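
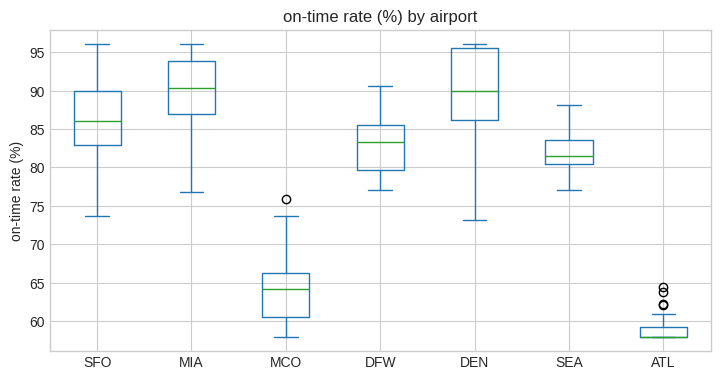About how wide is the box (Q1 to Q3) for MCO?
Q3 ≈ 65, Q1 ≈ 60; IQR ≈ 5.

≈ 5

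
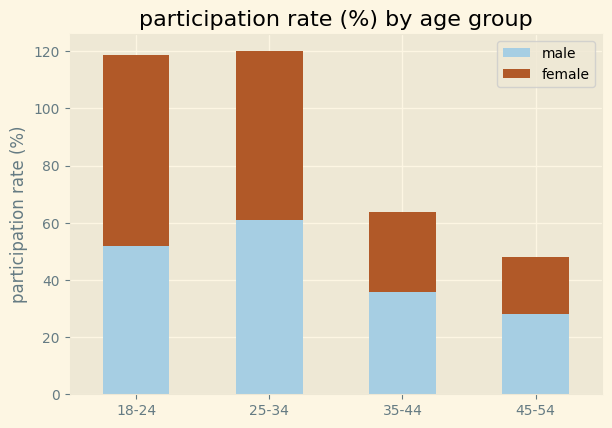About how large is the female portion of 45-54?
female top ≈ 40, bottom ≈ 20; segment ≈ 20.

≈ 20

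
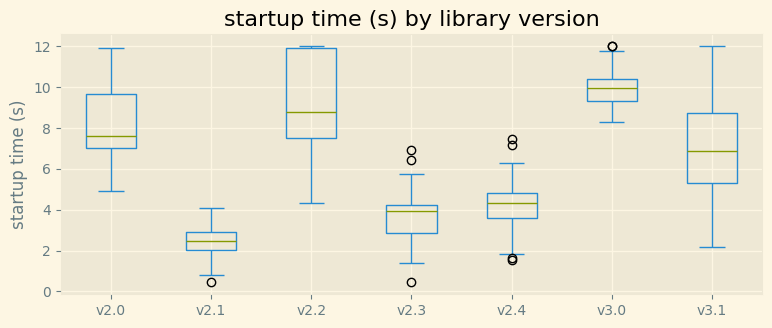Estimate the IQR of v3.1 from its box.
≈ 4

Q3 ≈ 9, Q1 ≈ 5; IQR ≈ 4.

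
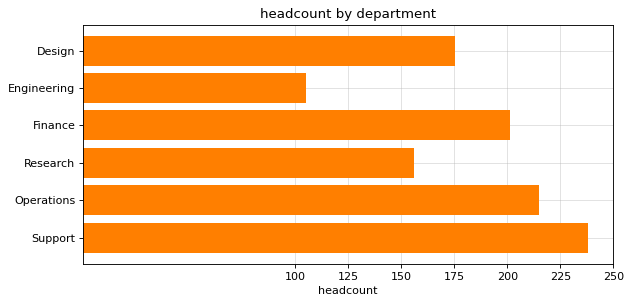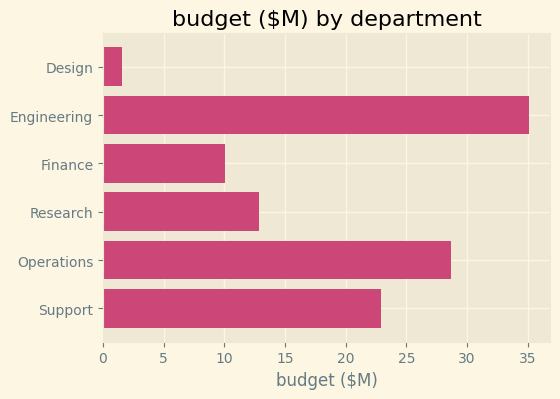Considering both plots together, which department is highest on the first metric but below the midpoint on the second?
Chart 2 median budget ($M) ≈ 20; below-median departments: Design, Finance, Research. Among those, Finance has the highest headcount (≈ 200).

Finance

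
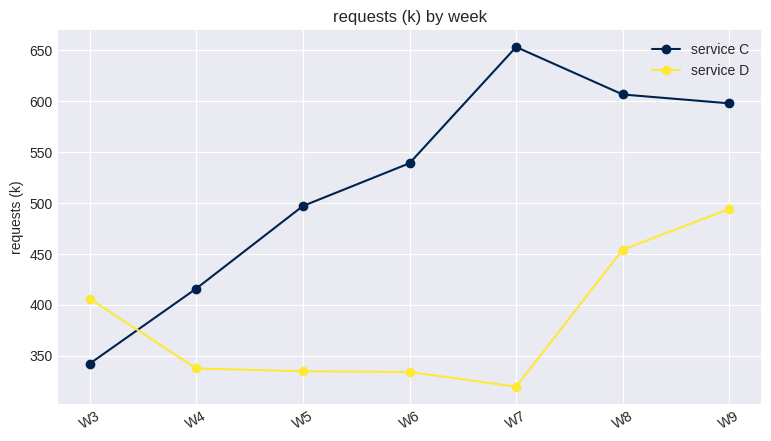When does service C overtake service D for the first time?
W4

W3: service C ≈ 350 vs service D ≈ 400 (not yet); W4: service C ≈ 400 vs service D ≈ 350 (first crossover).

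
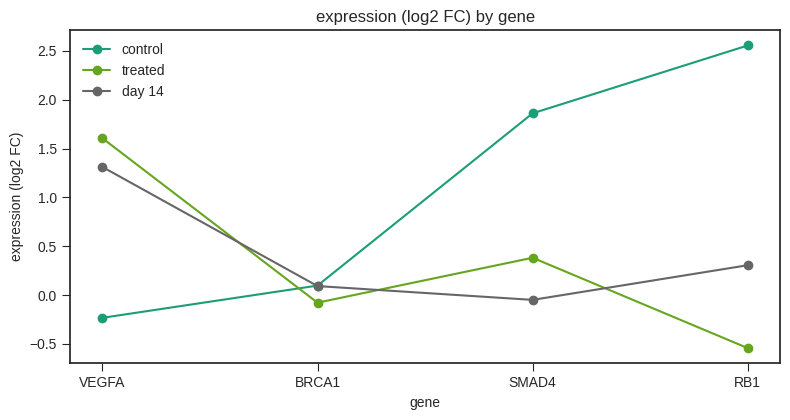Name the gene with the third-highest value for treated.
BRCA1

Top 4 for treated: VEGFA ≈ 1.5, SMAD4 ≈ 0.5, BRCA1 ≈ 0.0, RB1 ≈ -0.5.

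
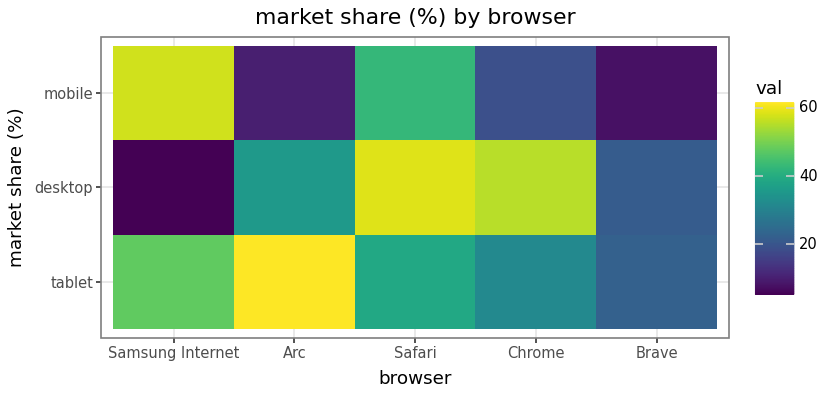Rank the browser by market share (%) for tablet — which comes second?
Samsung Internet

Top 3 for tablet: Arc ≈ 60, Samsung Internet ≈ 50, Safari ≈ 40.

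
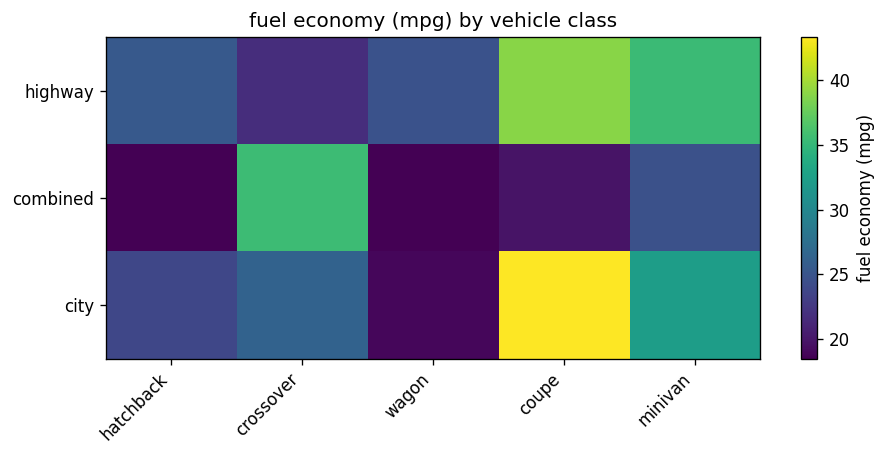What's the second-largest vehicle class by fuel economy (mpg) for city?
minivan

Top 3 for city: coupe ≈ 45, minivan ≈ 30, crossover ≈ 25.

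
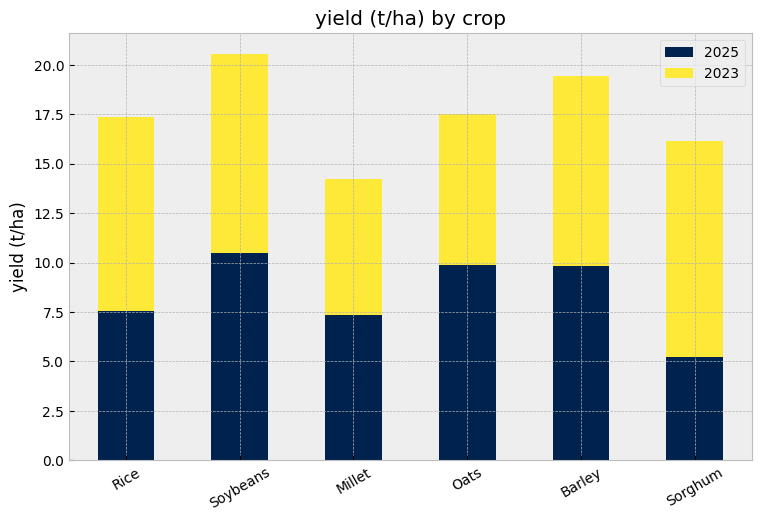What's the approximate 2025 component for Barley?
≈ 10

2025 top ≈ 10, bottom ≈ 0; segment ≈ 10.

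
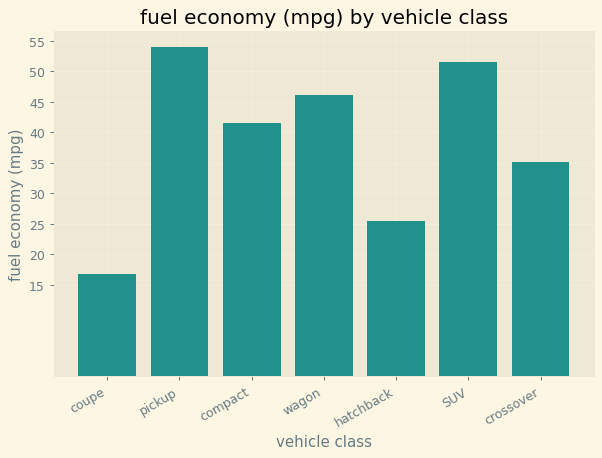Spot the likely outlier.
coupe ≈ 15; the rest sit between ≈ 25 and ≈ 55.

coupe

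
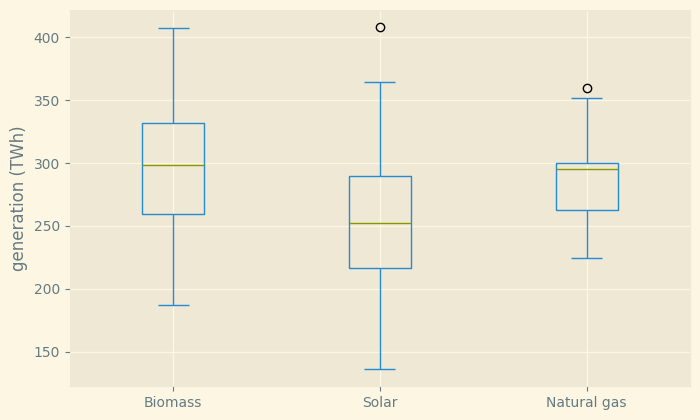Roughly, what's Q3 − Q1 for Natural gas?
Q3 ≈ 300, Q1 ≈ 260; IQR ≈ 40.

≈ 40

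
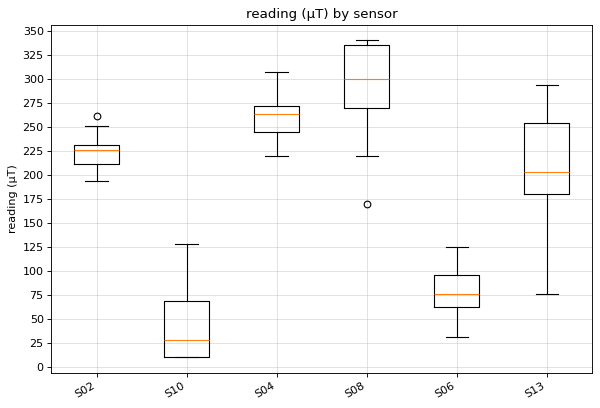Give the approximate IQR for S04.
≈ 25

Q3 ≈ 275, Q1 ≈ 250; IQR ≈ 25.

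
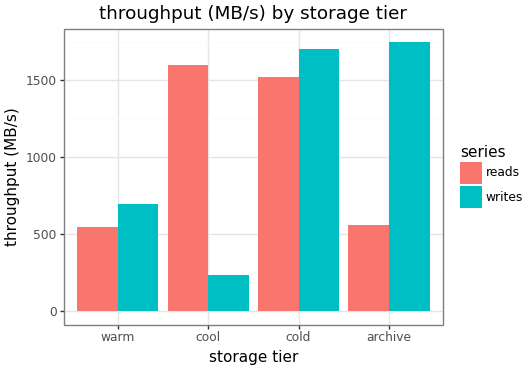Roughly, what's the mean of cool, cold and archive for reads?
≈ 1267

(1600 + 1600 + 600) / 3 ≈ 1267.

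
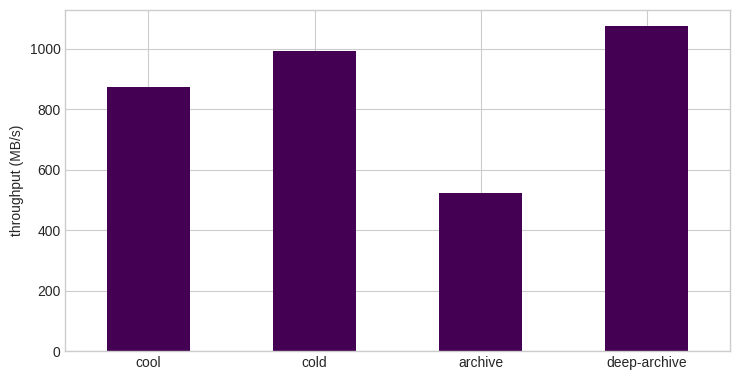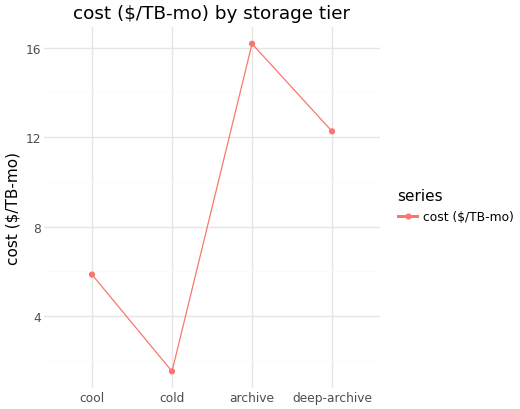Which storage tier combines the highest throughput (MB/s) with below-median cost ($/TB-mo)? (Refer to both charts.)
Chart 2 median cost ($/TB-mo) ≈ 10; below-median storage tiers: cool, cold. Among those, cold has the highest throughput (MB/s) (≈ 1000).

cold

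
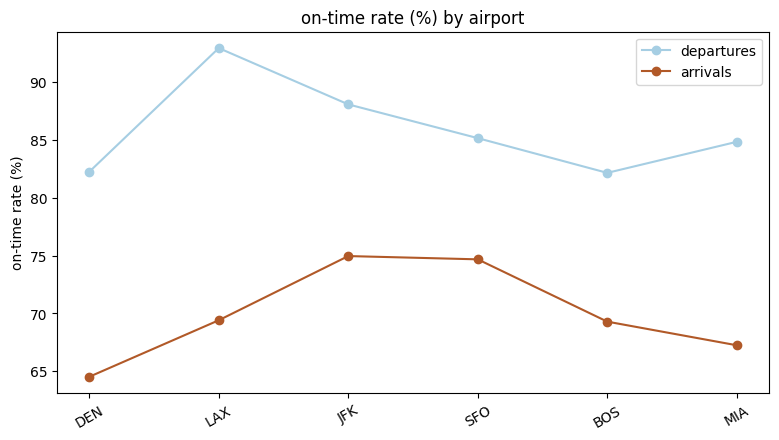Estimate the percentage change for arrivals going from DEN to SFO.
≈ +15.4%

DEN ≈ 65, SFO ≈ 75; (75 − 65) / 65 ≈ +15.4%.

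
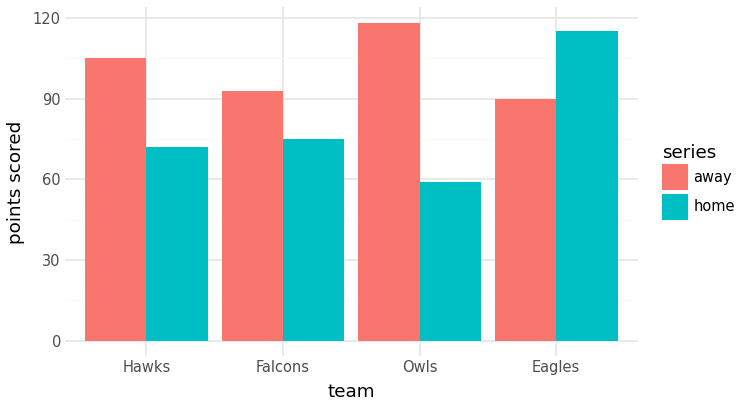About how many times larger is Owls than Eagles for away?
Owls ≈ 120, Eagles ≈ 90; 120/90 ≈ 1.33.

≈ 1.33×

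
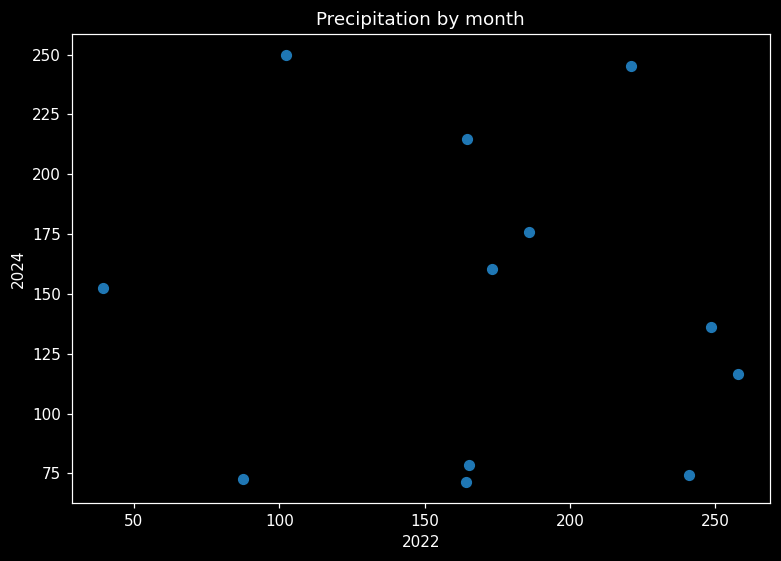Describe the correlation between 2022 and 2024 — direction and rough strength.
no clear correlation

Points are roughly uncorrelated; weak (|r| ≈ 0.1).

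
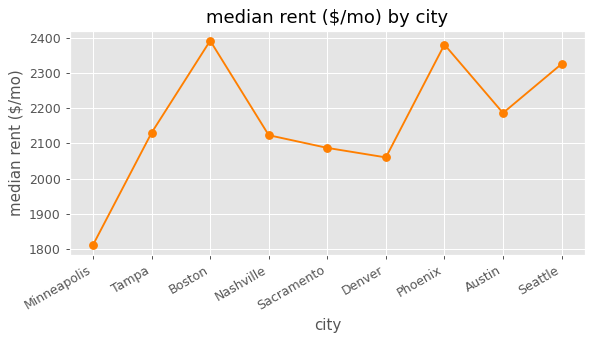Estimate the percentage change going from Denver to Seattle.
≈ +12.2%

Denver ≈ 2050, Seattle ≈ 2300; (2300 − 2050) / 2050 ≈ +12.2%.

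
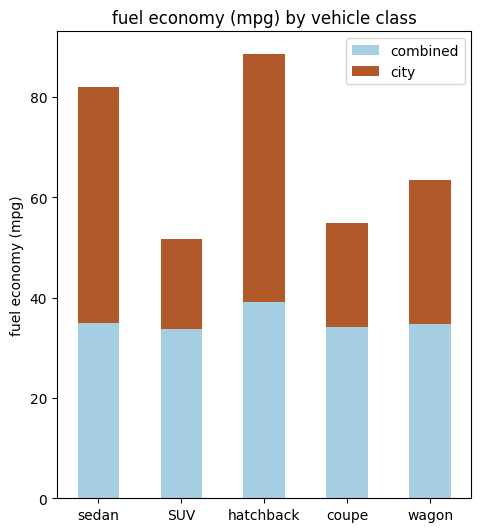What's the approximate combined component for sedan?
combined top ≈ 30, bottom ≈ 0; segment ≈ 30.

≈ 30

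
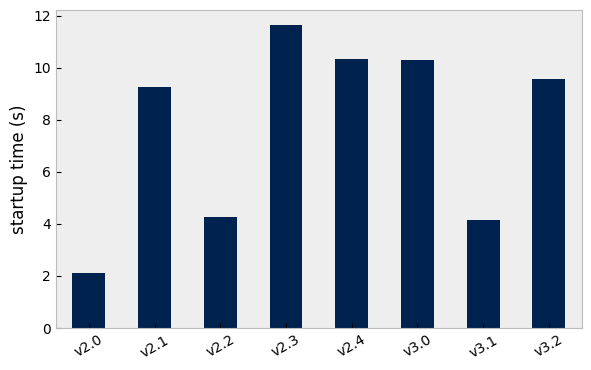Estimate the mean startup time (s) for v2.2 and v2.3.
(4 + 12) / 2 ≈ 8.

≈ 8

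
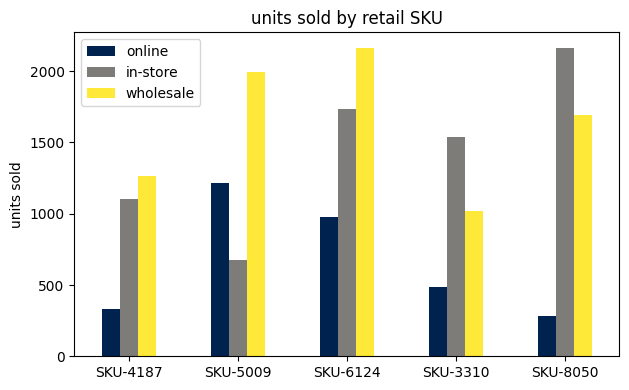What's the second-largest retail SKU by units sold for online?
SKU-6124

Top 3 for online: SKU-5009 ≈ 1200, SKU-6124 ≈ 1000, SKU-3310 ≈ 400.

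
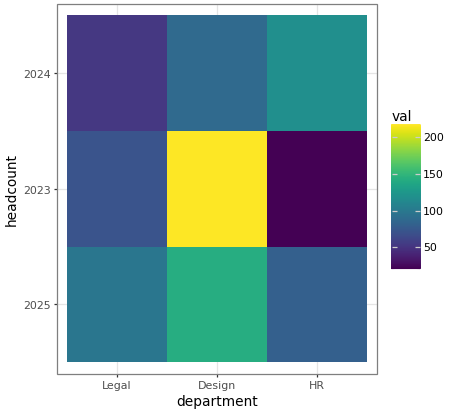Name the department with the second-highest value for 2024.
Top 3 for 2024: HR ≈ 120, Design ≈ 80, Legal ≈ 60.

Design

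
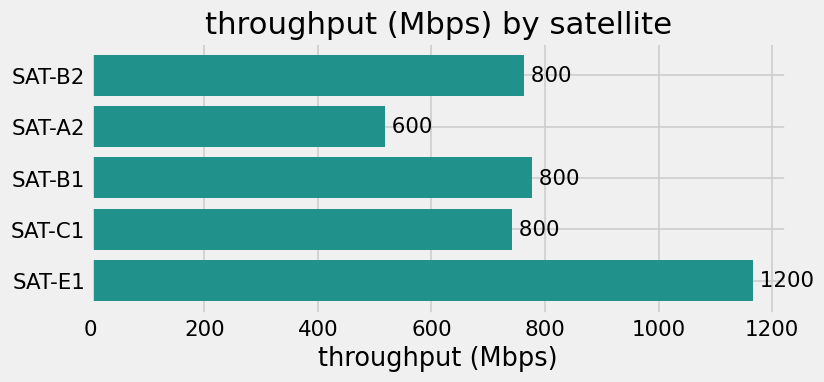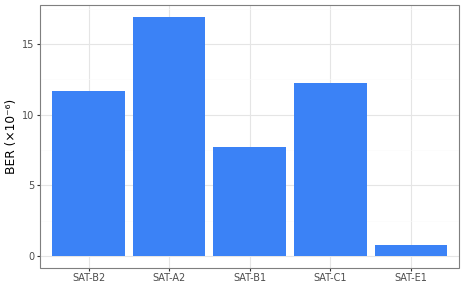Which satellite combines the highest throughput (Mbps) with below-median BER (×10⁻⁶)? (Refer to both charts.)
SAT-E1

Chart 2 median BER (×10⁻⁶) ≈ 12; below-median satellites: SAT-B1, SAT-E1. Among those, SAT-E1 has the highest throughput (Mbps) (≈ 1200).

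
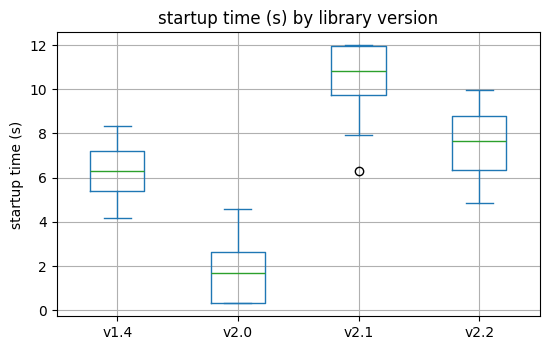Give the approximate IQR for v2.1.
Q3 ≈ 12, Q1 ≈ 10; IQR ≈ 2.

≈ 2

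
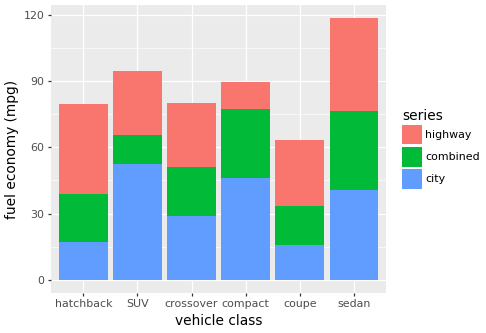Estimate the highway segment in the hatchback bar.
highway top ≈ 80, bottom ≈ 40; segment ≈ 40.

≈ 40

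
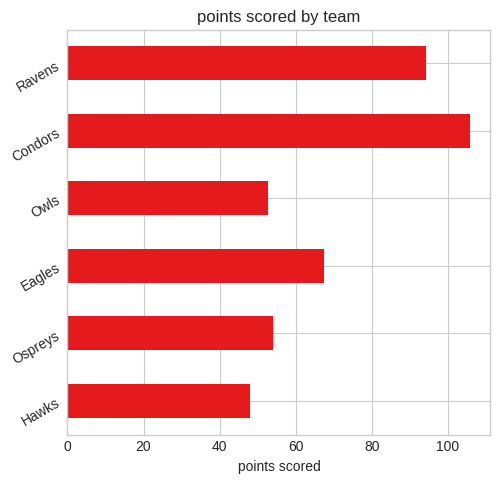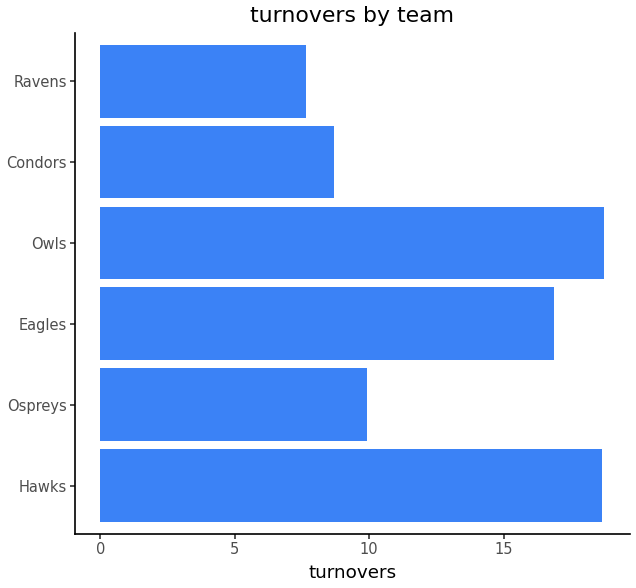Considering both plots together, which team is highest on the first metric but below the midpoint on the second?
Condors

Chart 2 median turnovers ≈ 14; below-median teams: Ospreys, Condors, Ravens. Among those, Condors has the highest points scored (≈ 110).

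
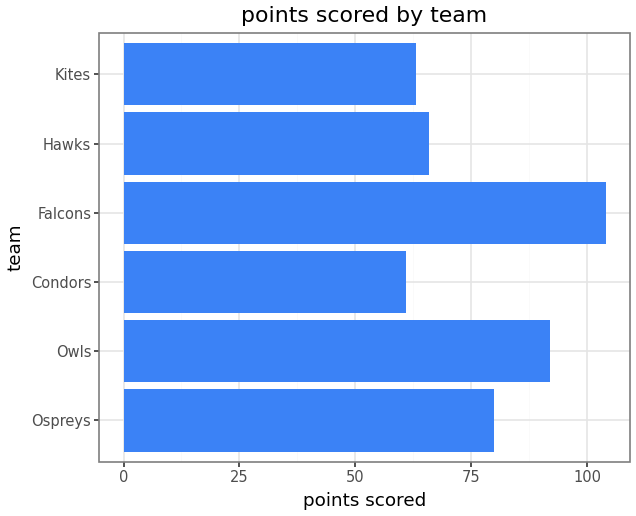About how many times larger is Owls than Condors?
Owls ≈ 90, Condors ≈ 60; 90/60 ≈ 1.5.

≈ 1.5×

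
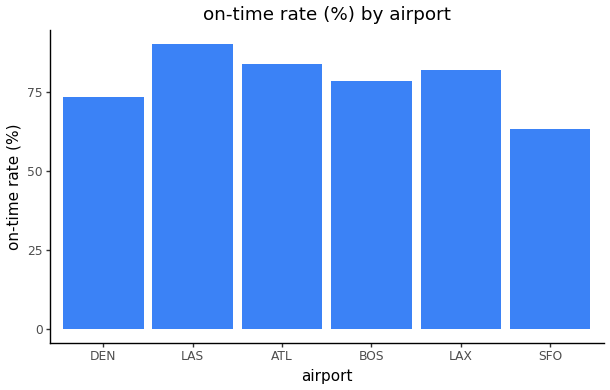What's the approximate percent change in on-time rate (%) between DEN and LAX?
DEN ≈ 70, LAX ≈ 80; (80 − 70) / 70 ≈ +14.3%.

≈ +14.3%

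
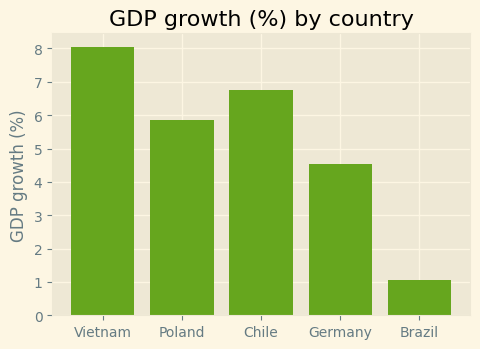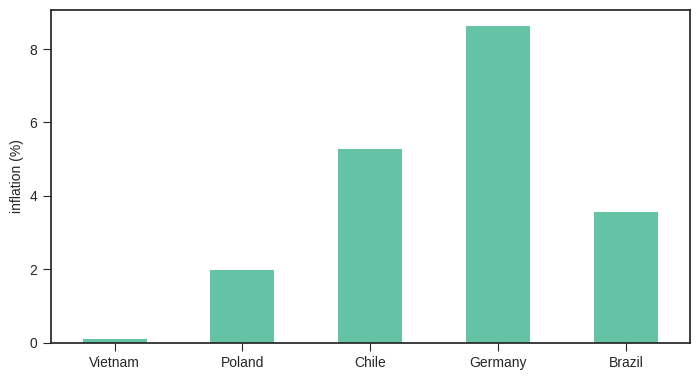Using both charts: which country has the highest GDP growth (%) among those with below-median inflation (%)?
Vietnam

Chart 2 median inflation (%) ≈ 4; below-median countries: Vietnam, Poland. Among those, Vietnam has the highest GDP growth (%) (≈ 8).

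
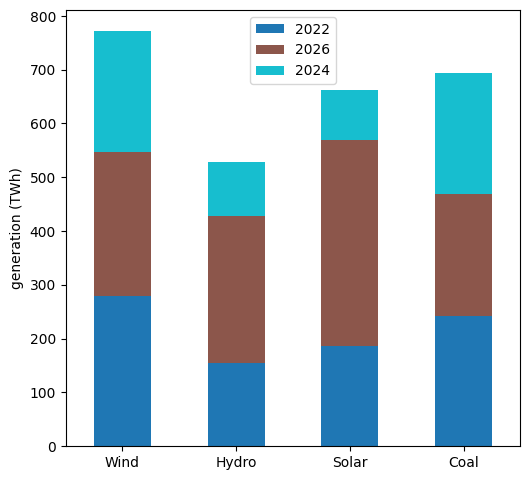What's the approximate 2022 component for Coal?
2022 top ≈ 200, bottom ≈ 0; segment ≈ 200.

≈ 200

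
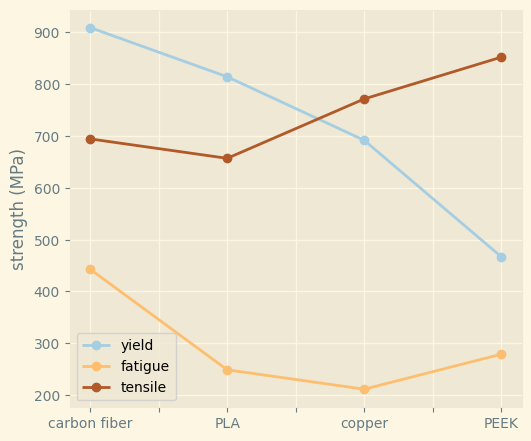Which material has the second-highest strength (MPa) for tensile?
Top 3 for tensile: PEEK ≈ 900, copper ≈ 800, carbon fiber ≈ 700.

copper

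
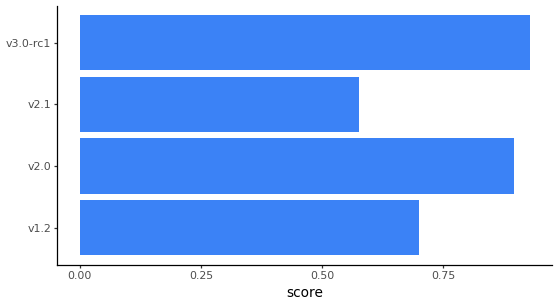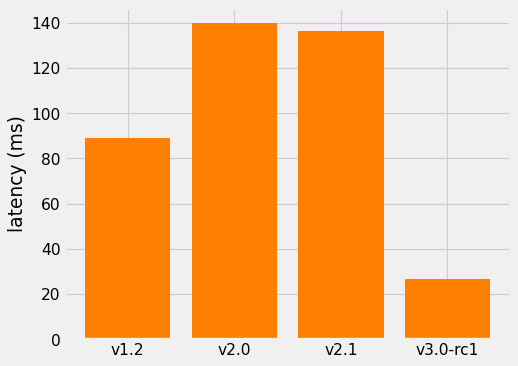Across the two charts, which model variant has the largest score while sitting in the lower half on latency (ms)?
Chart 2 median latency (ms) ≈ 120; below-median model variants: v1.2, v3.0-rc1. Among those, v3.0-rc1 has the highest score (≈ 0.9).

v3.0-rc1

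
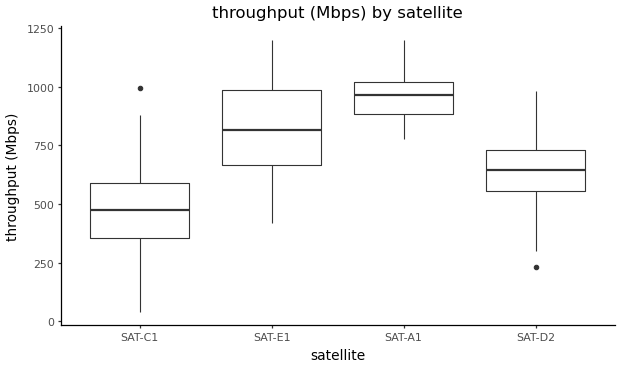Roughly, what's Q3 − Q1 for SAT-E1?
≈ 350

Q3 ≈ 1000, Q1 ≈ 650; IQR ≈ 350.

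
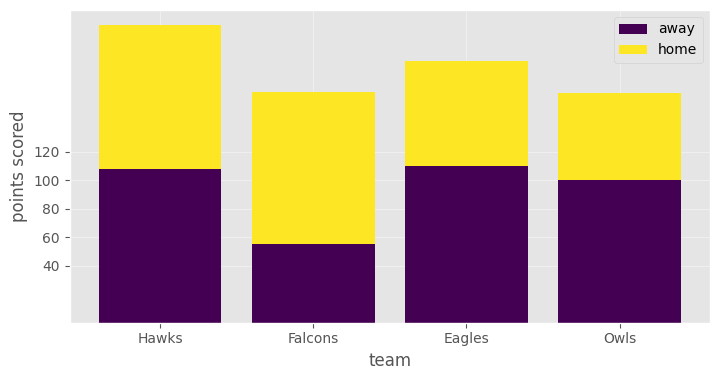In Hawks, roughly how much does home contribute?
≈ 100

home top ≈ 200, bottom ≈ 100; segment ≈ 100.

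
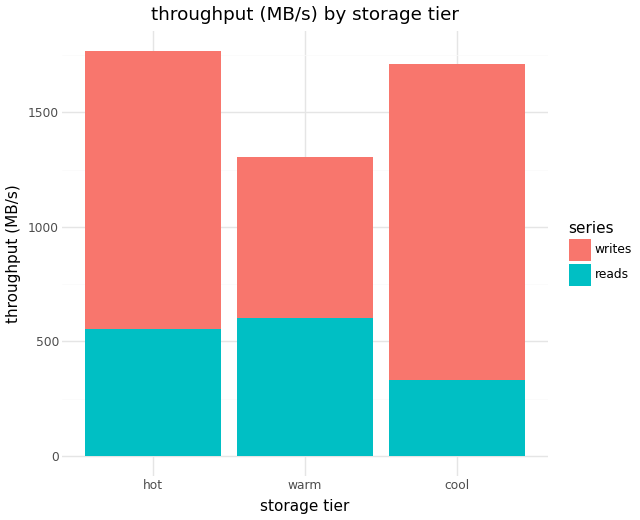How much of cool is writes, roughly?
≈ 1400

writes top ≈ 1800, bottom ≈ 400; segment ≈ 1400.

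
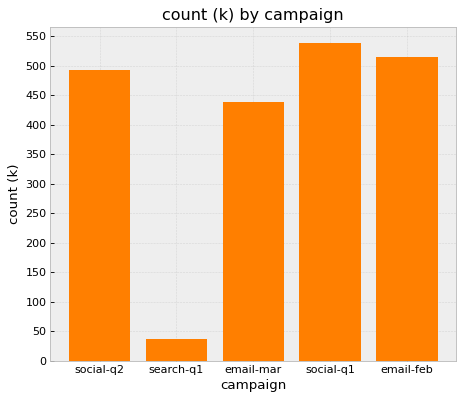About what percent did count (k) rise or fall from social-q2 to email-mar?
social-q2 ≈ 500, email-mar ≈ 450; (450 − 500) / 500 ≈ -10%.

≈ -10%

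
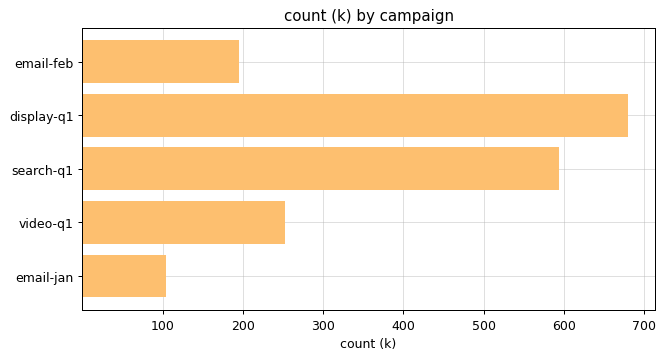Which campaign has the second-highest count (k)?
search-q1

Top 3: display-q1 ≈ 700, search-q1 ≈ 600, video-q1 ≈ 300.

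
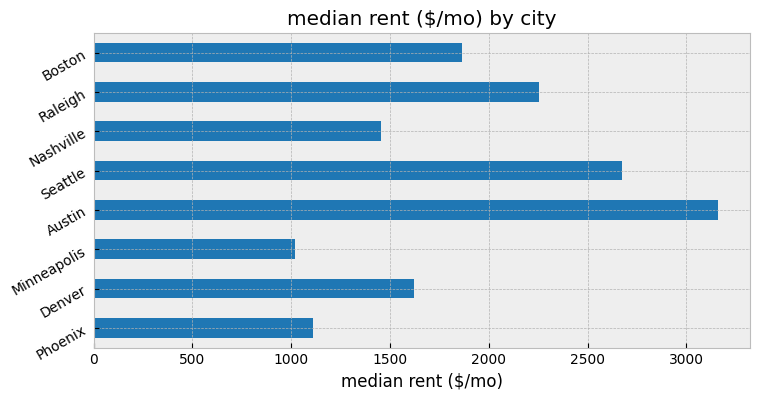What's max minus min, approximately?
Max Austin ≈ 3000, min Minneapolis ≈ 1000; range ≈ 2000.

≈ 2000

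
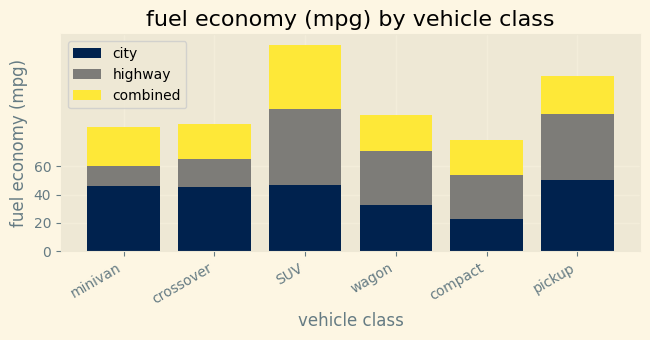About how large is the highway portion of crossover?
≈ 20

highway top ≈ 60, bottom ≈ 40; segment ≈ 20.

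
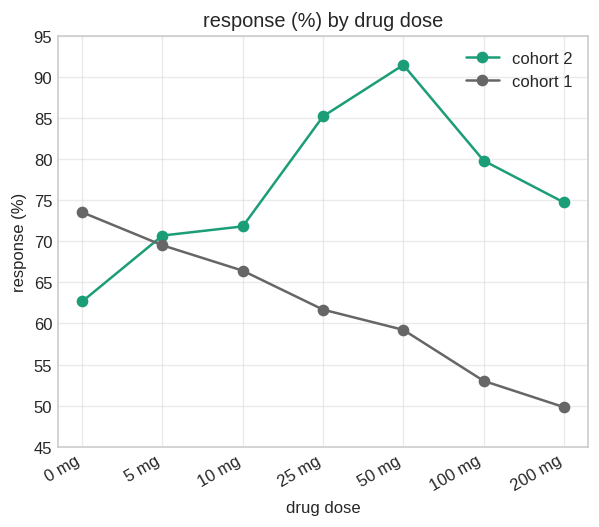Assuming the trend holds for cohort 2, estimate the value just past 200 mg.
Last three: 90, 80, 75 → slope ≈ -7.5/step → next ≈ 67.5.

≈ 67.5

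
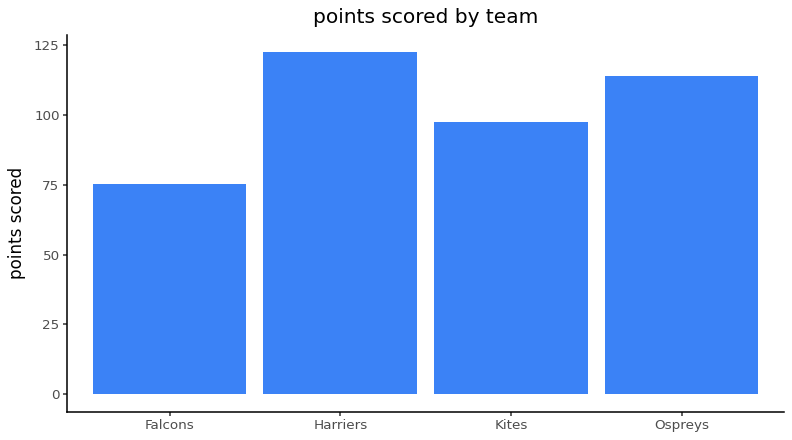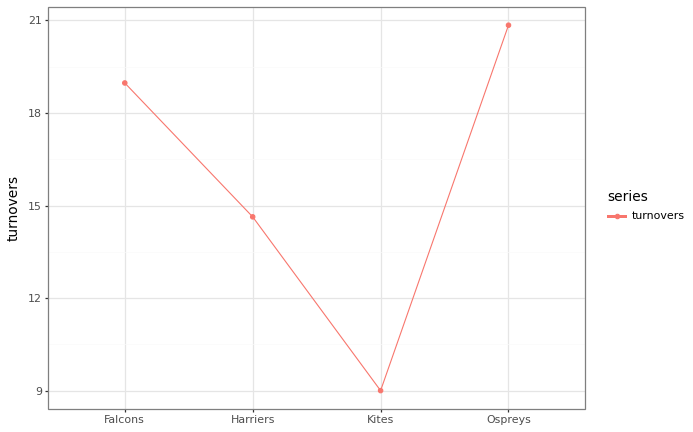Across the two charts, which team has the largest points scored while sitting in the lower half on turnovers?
Harriers

Chart 2 median turnovers ≈ 16; below-median teams: Harriers, Kites. Among those, Harriers has the highest points scored (≈ 120).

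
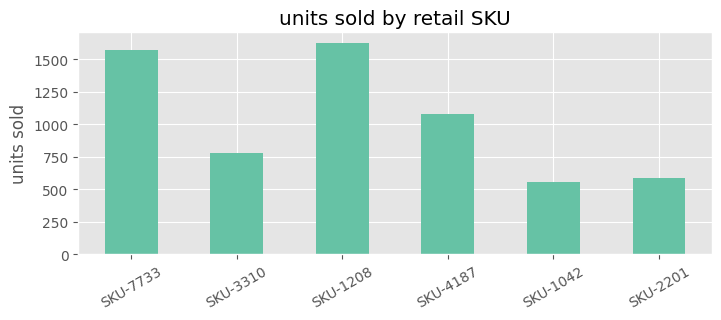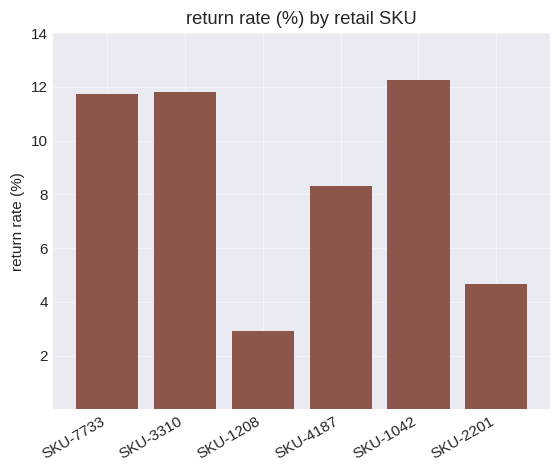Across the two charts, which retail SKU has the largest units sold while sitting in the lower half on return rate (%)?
SKU-1208

Chart 2 median return rate (%) ≈ 10; below-median retail SKUs: SKU-1208, SKU-4187, SKU-2201. Among those, SKU-1208 has the highest units sold (≈ 1600).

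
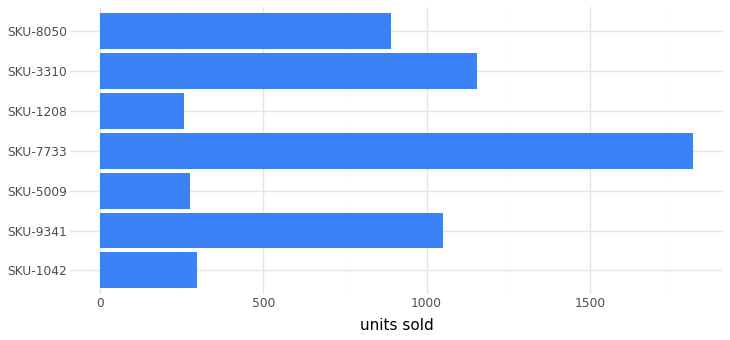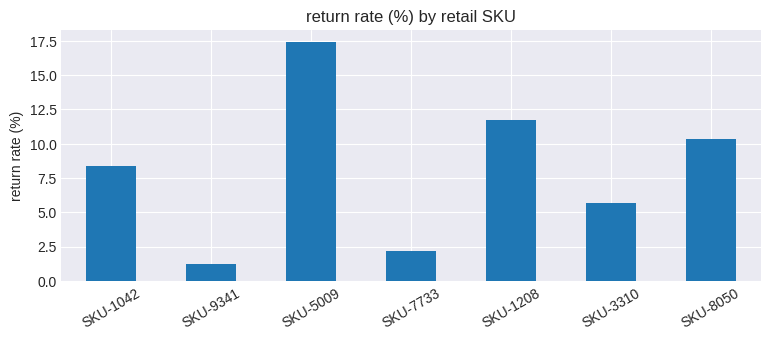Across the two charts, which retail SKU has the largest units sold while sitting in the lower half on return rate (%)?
Chart 2 median return rate (%) ≈ 8; below-median retail SKUs: SKU-9341, SKU-7733, SKU-3310. Among those, SKU-7733 has the highest units sold (≈ 1800).

SKU-7733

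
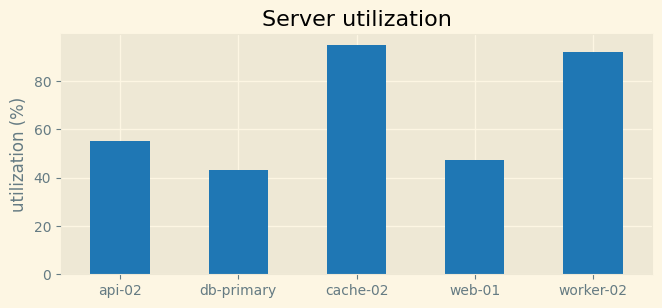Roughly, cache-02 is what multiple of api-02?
≈ 1.8×

cache-02 ≈ 90, api-02 ≈ 50; 90/50 ≈ 1.8.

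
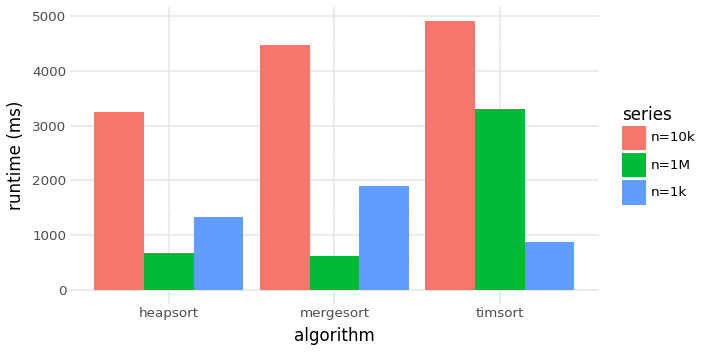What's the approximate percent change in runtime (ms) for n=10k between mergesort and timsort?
≈ +11.1%

mergesort ≈ 4500, timsort ≈ 5000; (5000 − 4500) / 4500 ≈ +11.1%.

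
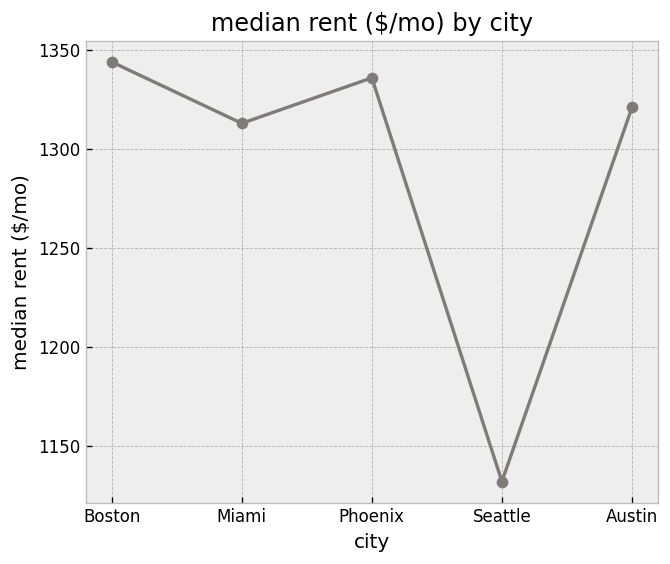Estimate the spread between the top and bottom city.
≈ 200

Max Boston ≈ 1340, min Seattle ≈ 1140; range ≈ 200.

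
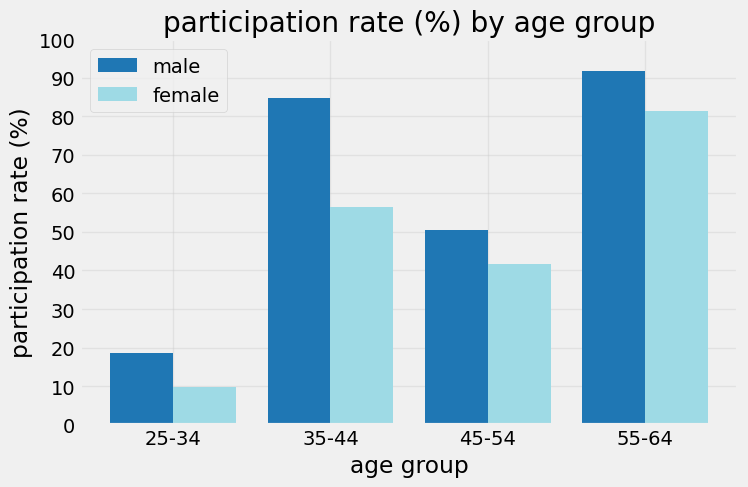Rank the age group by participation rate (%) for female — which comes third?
45-54

Top 4 for female: 55-64 ≈ 80, 35-44 ≈ 60, 45-54 ≈ 40, 25-34 ≈ 10.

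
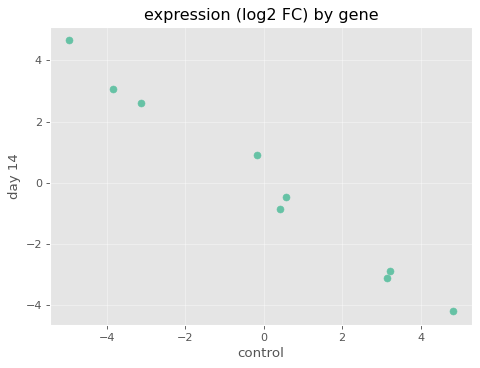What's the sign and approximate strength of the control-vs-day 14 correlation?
Points are negatively correlated; strong (|r| ≈ 1.0).

negative, strong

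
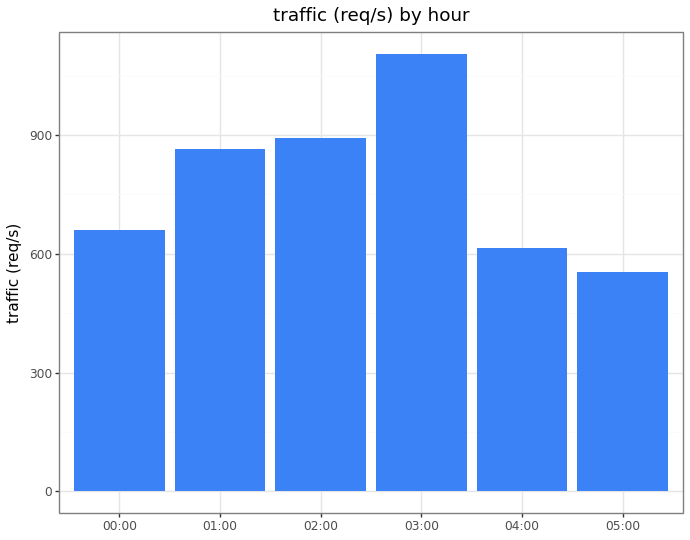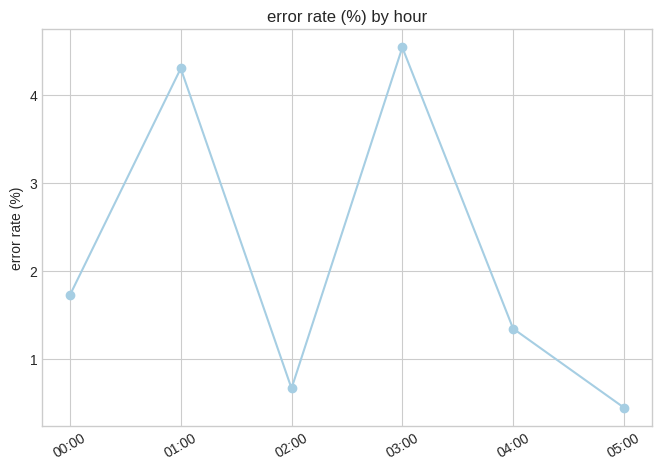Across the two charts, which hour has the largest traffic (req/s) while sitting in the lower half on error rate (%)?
02:00

Chart 2 median error rate (%) ≈ 1.5; below-median hours: 02:00, 04:00, 05:00. Among those, 02:00 has the highest traffic (req/s) (≈ 800).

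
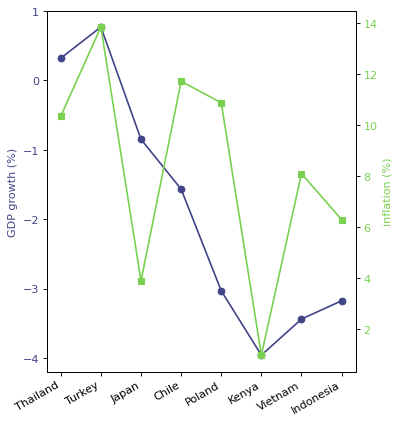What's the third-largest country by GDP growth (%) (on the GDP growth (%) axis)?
Japan

Top 4 (on the GDP growth (%) axis): Turkey ≈ 1.0, Thailand ≈ 0.5, Japan ≈ -1.0, Chile ≈ -1.5.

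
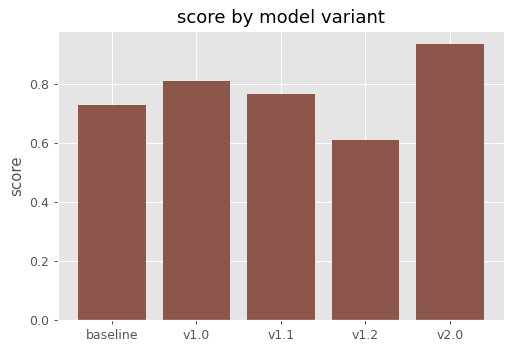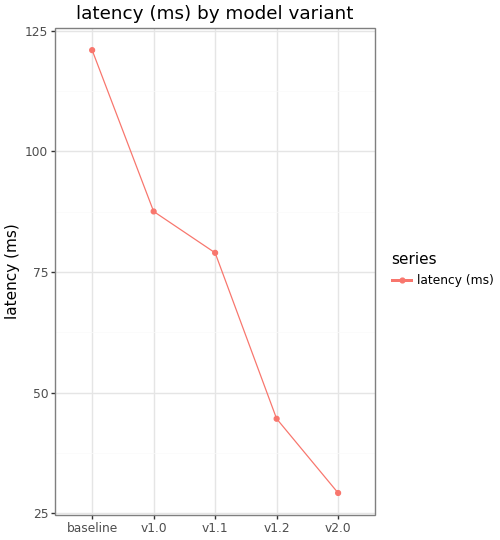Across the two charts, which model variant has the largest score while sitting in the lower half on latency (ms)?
Chart 2 median latency (ms) ≈ 80; below-median model variants: v1.2, v2.0. Among those, v2.0 has the highest score (≈ 0.9).

v2.0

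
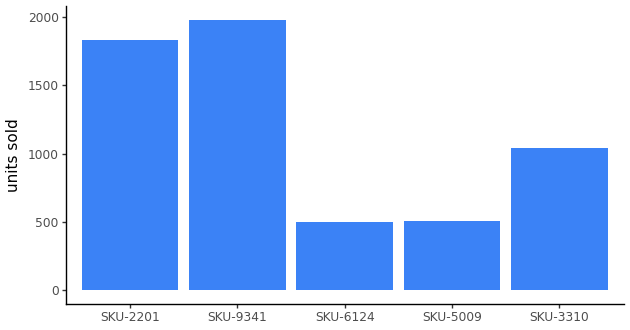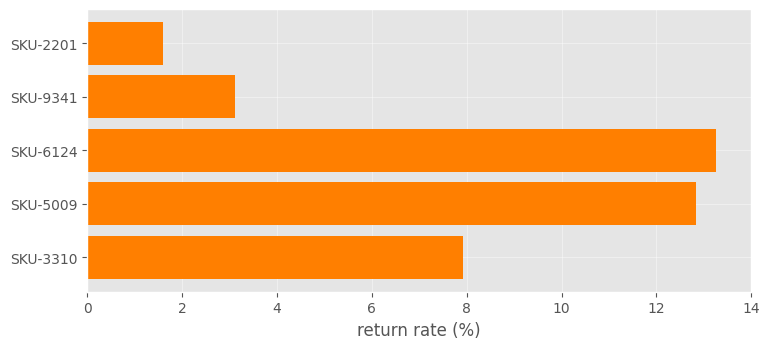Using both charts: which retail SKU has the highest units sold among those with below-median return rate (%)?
SKU-9341

Chart 2 median return rate (%) ≈ 8; below-median retail SKUs: SKU-2201, SKU-9341. Among those, SKU-9341 has the highest units sold (≈ 2000).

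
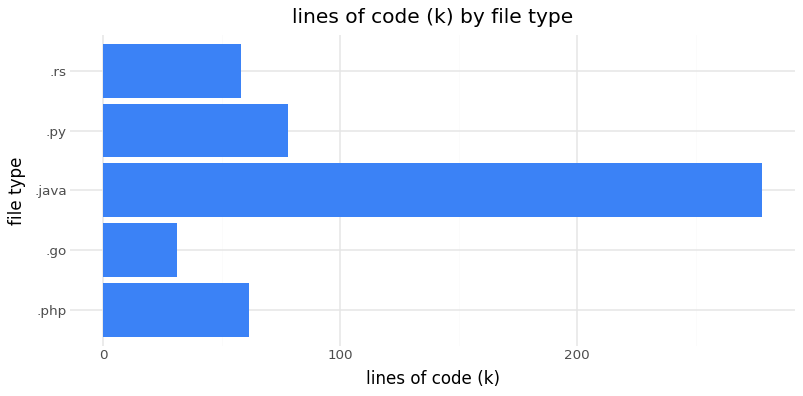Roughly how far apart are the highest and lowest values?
Max .java ≈ 275, min .go ≈ 25; range ≈ 250.

≈ 250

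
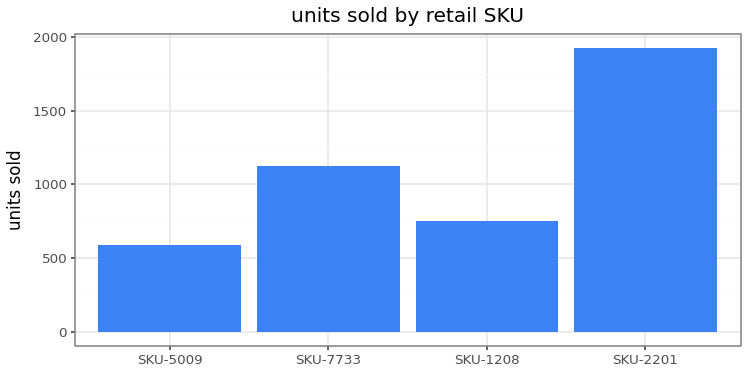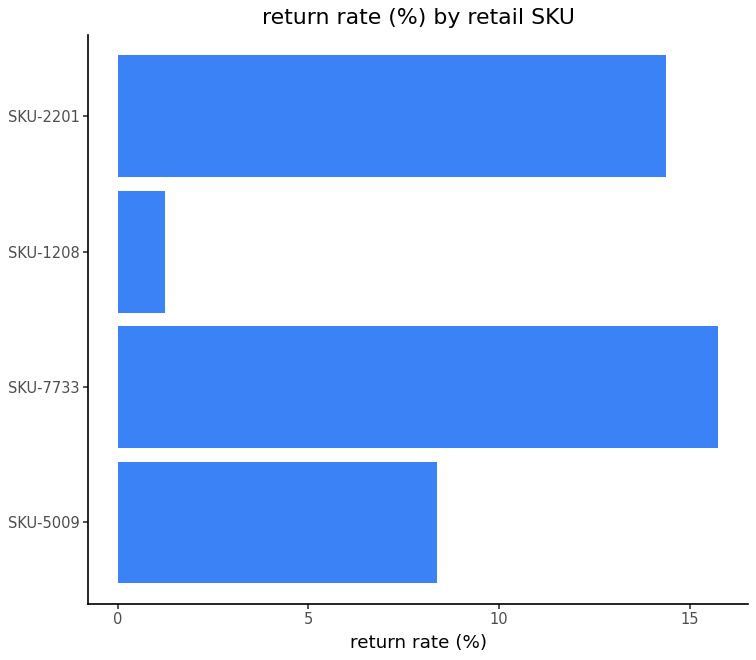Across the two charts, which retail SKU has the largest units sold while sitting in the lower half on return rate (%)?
SKU-1208

Chart 2 median return rate (%) ≈ 12; below-median retail SKUs: SKU-5009, SKU-1208. Among those, SKU-1208 has the highest units sold (≈ 800).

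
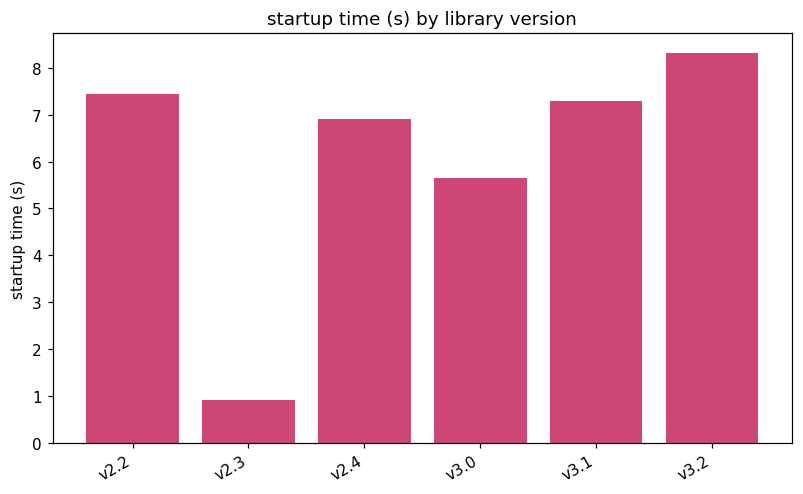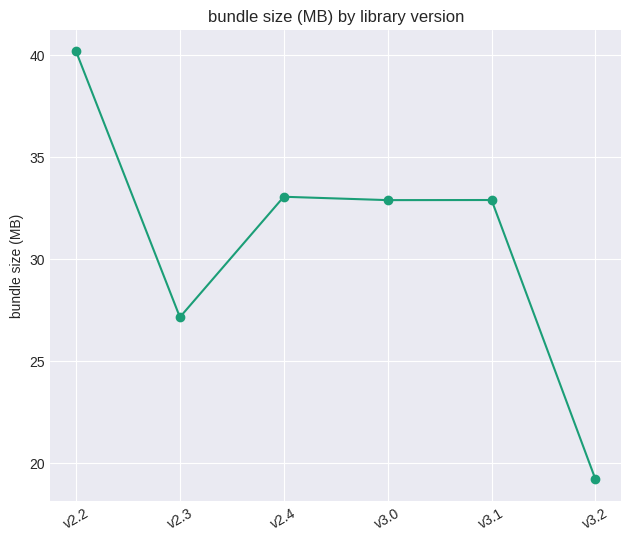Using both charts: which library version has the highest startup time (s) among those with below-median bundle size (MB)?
Chart 2 median bundle size (MB) ≈ 35; below-median library versions: v2.3, v3.0, v3.2. Among those, v3.2 has the highest startup time (s) (≈ 8).

v3.2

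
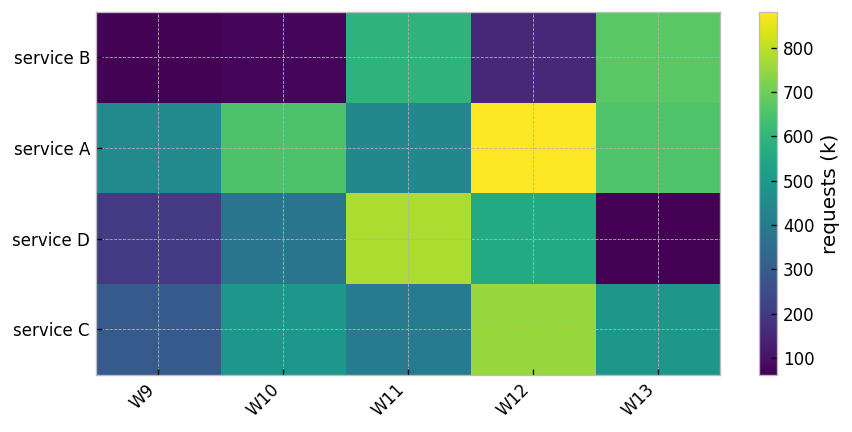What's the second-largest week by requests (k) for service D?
Top 3 for service D: W11 ≈ 800, W12 ≈ 600, W10 ≈ 400.

W12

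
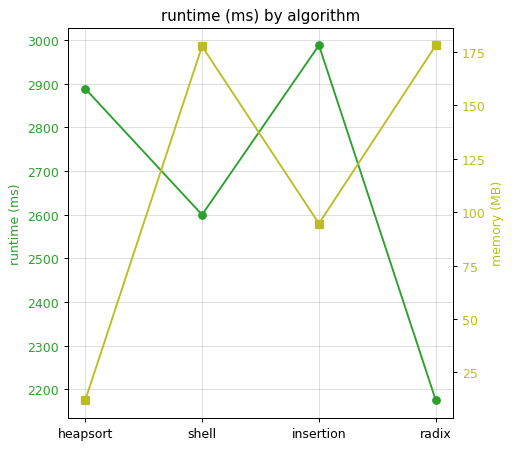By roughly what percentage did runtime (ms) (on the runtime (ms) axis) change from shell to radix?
shell ≈ 2600, radix ≈ 2200; (2200 − 2600) / 2600 ≈ -15.4%.

≈ -15.4%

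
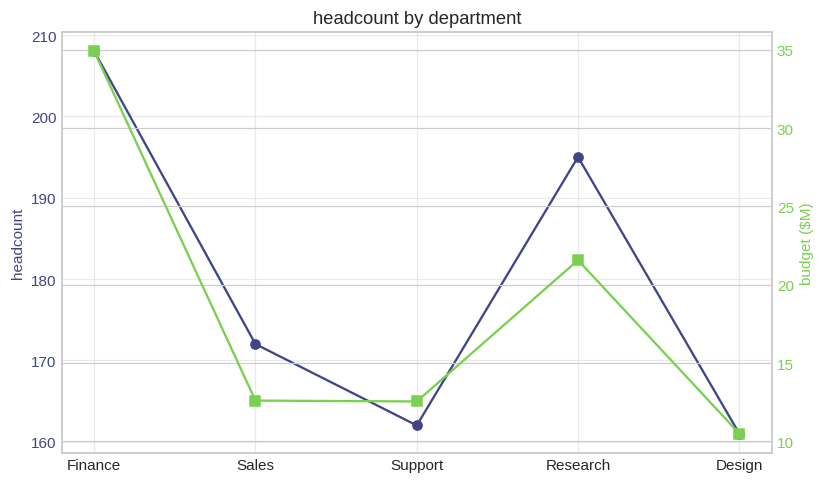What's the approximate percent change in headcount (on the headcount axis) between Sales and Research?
≈ +14.7%

Sales ≈ 170, Research ≈ 195; (195 − 170) / 170 ≈ +14.7%.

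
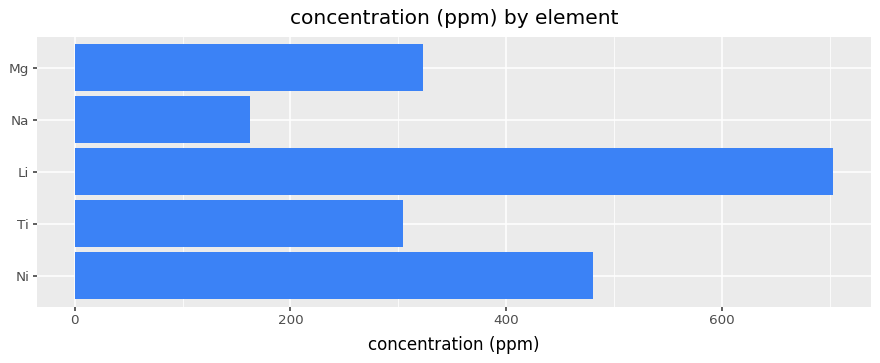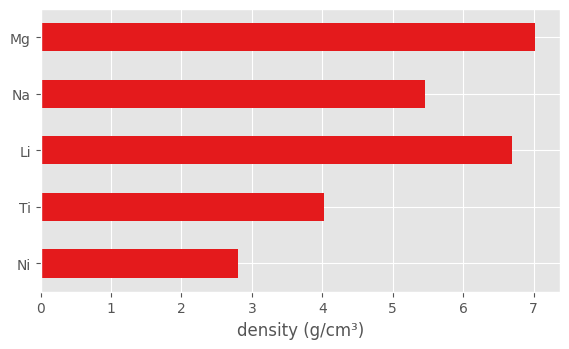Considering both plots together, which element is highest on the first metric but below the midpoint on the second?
Ni

Chart 2 median density (g/cm³) ≈ 5; below-median elements: Ni, Ti. Among those, Ni has the highest concentration (ppm) (≈ 500).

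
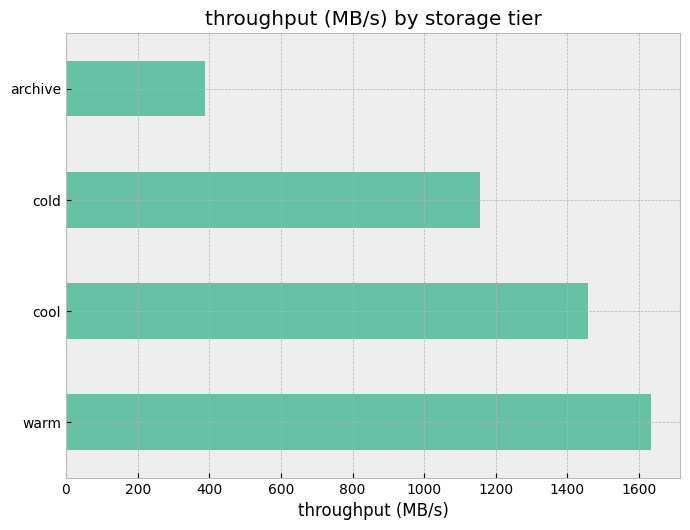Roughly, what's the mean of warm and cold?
≈ 1400

(1600 + 1200) / 2 ≈ 1400.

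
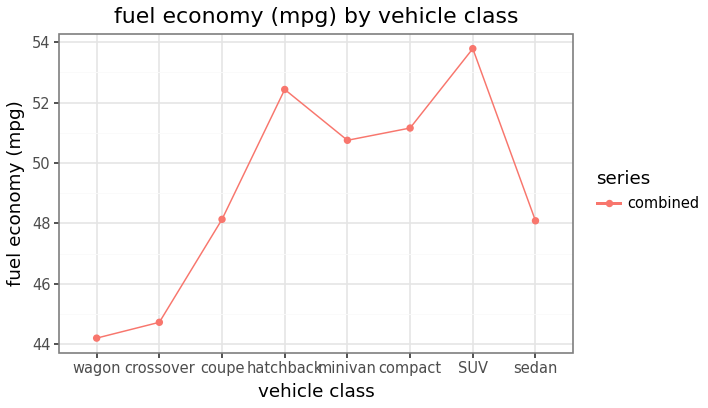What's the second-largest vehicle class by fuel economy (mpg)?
hatchback

Top 3: SUV ≈ 54, hatchback ≈ 52, compact ≈ 51.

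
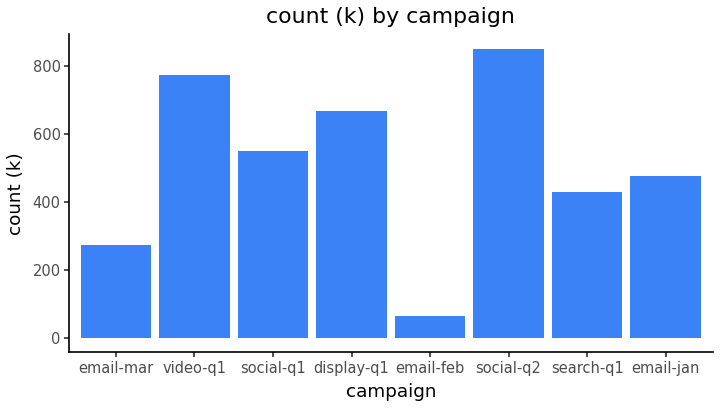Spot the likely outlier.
email-feb ≈ 100; the rest sit between ≈ 300 and ≈ 800.

email-feb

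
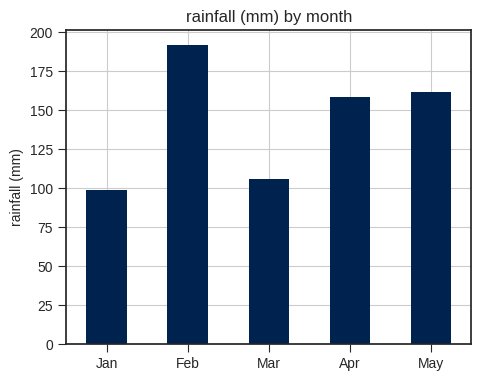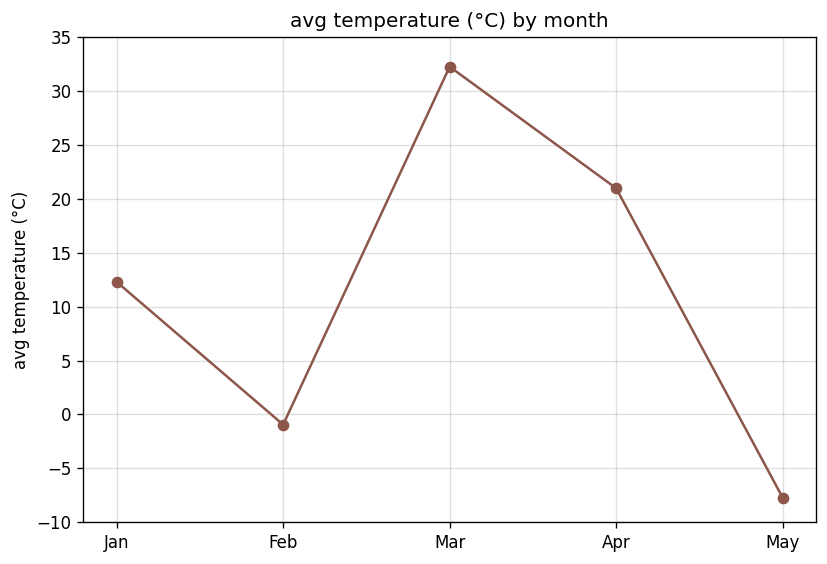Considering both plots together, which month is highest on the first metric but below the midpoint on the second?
Chart 2 median avg temperature (°C) ≈ 10; below-median months: Feb, May. Among those, Feb has the highest rainfall (mm) (≈ 200).

Feb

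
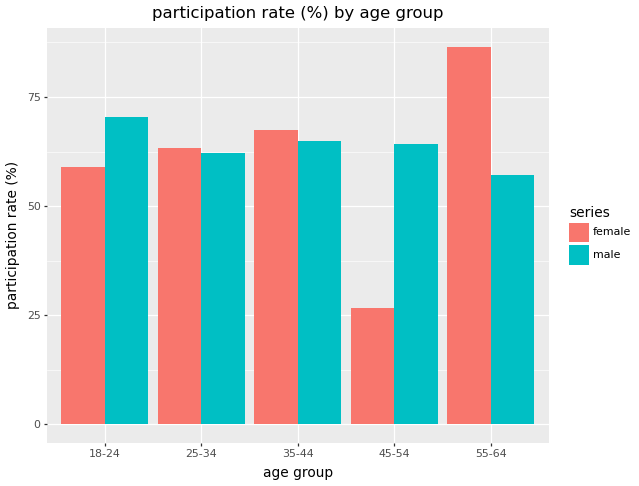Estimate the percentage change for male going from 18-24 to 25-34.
18-24 ≈ 70, 25-34 ≈ 60; (60 − 70) / 70 ≈ -14.3%.

≈ -14.3%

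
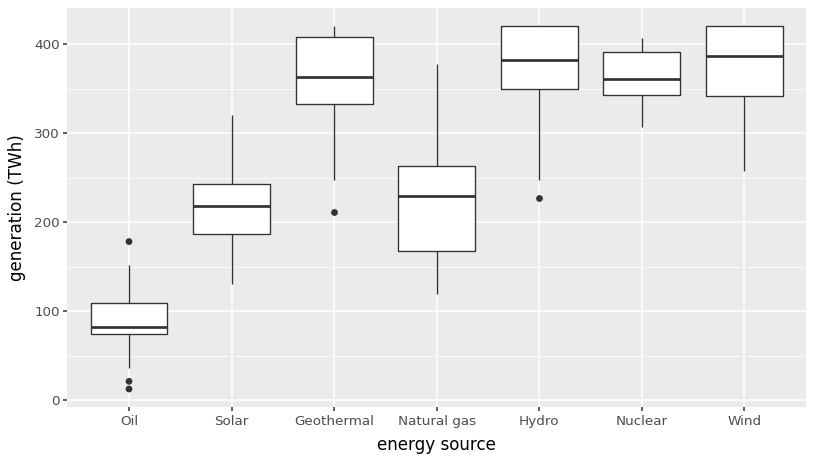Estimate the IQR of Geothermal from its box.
Q3 ≈ 400, Q1 ≈ 325; IQR ≈ 75.

≈ 75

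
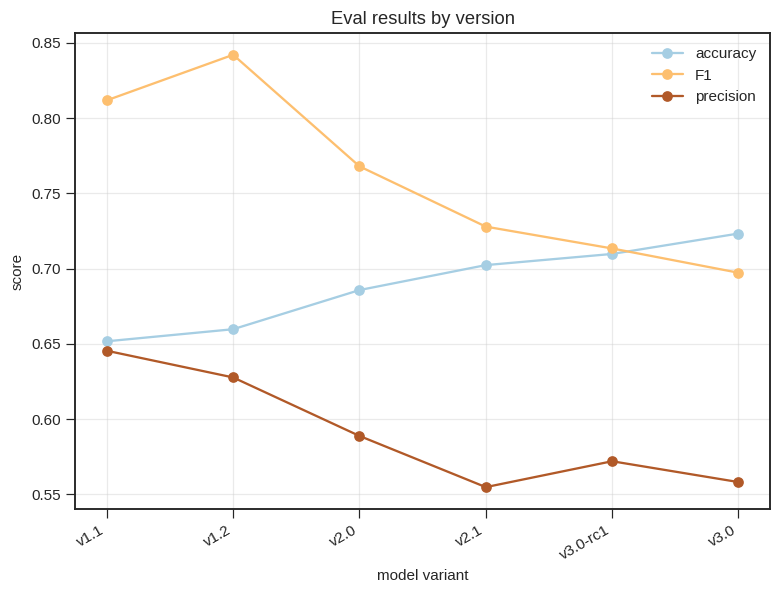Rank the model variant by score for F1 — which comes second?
v1.1

Top 3 for F1: v1.2 ≈ 0.85, v1.1 ≈ 0.80, v2.0 ≈ 0.75.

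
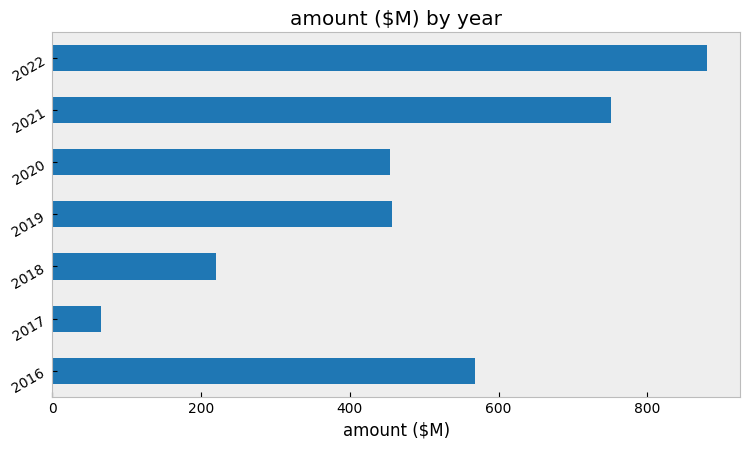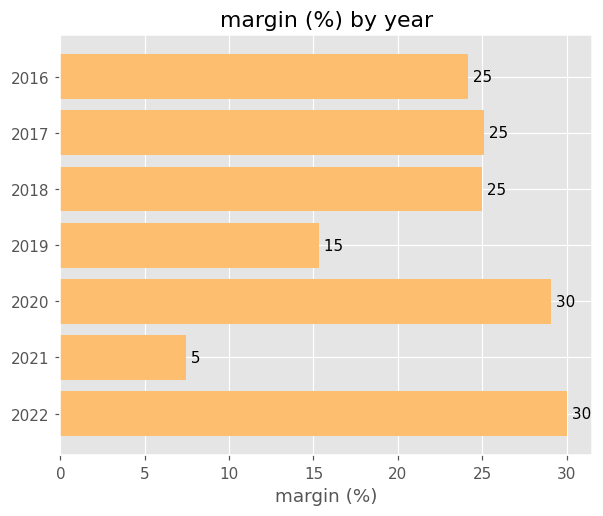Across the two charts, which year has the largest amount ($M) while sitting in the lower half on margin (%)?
2021

Chart 2 median margin (%) ≈ 25; below-median years: 2016, 2019, 2021. Among those, 2021 has the highest amount ($M) (≈ 800).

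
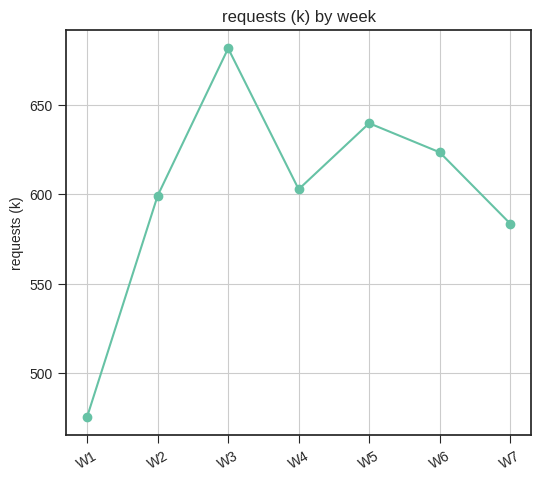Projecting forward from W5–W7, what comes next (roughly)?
Last three: 640, 620, 580 → slope ≈ -30/step → next ≈ 550.

≈ 550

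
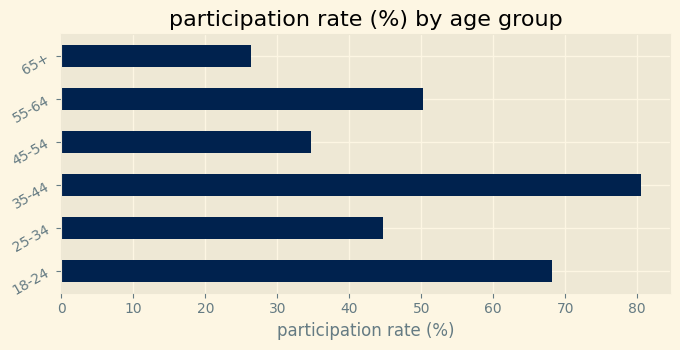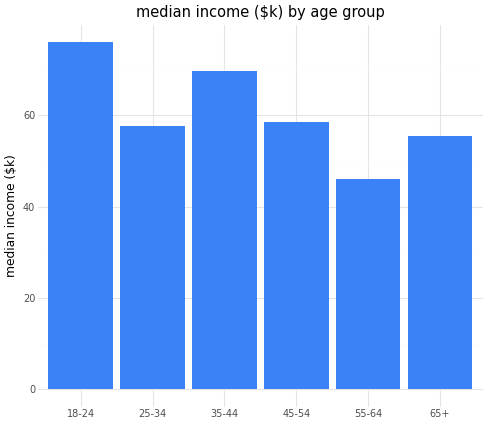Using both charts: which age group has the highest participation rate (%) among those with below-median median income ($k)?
Chart 2 median median income ($k) ≈ 60; below-median age groups: 25-34, 55-64, 65+. Among those, 55-64 has the highest participation rate (%) (≈ 50).

55-64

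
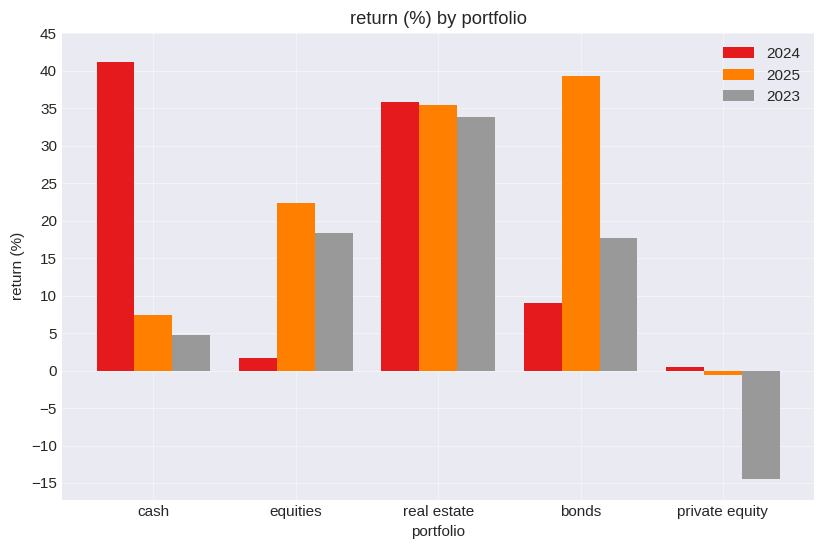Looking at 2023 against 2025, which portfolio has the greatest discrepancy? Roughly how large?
bonds, ≈ 20 %

bonds: 2023 ≈ 20, 2025 ≈ 40 → gap ≈ 20. Next-largest (private equity) is only ≈ 15.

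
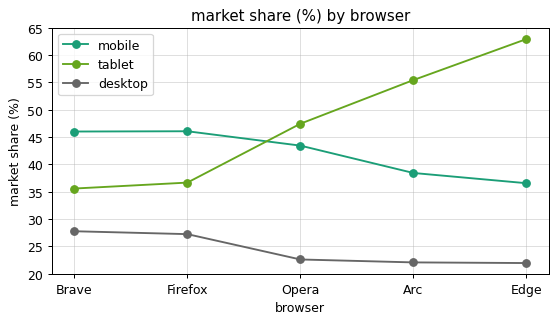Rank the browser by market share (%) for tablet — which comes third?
Opera

Top 4 for tablet: Edge ≈ 65, Arc ≈ 55, Opera ≈ 45, Firefox ≈ 35.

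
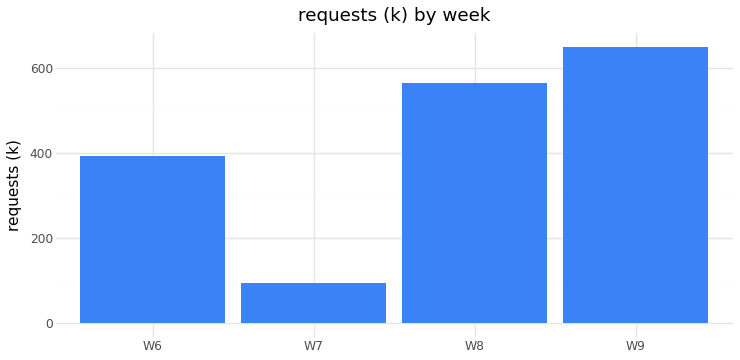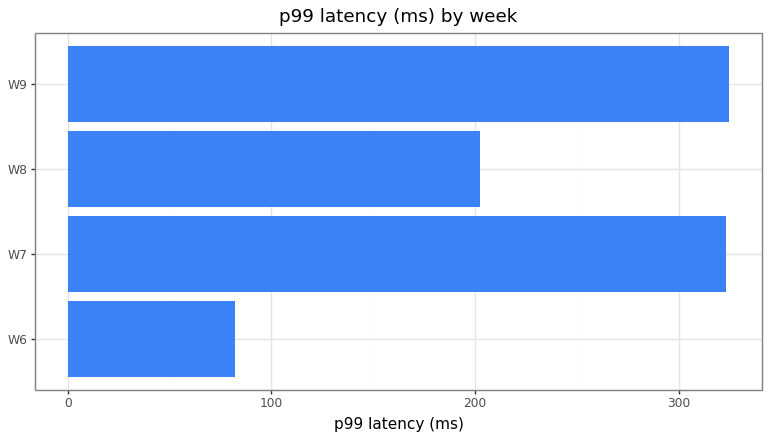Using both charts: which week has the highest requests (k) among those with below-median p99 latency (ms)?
W8

Chart 2 median p99 latency (ms) ≈ 250; below-median weeks: W6, W8. Among those, W8 has the highest requests (k) (≈ 600).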